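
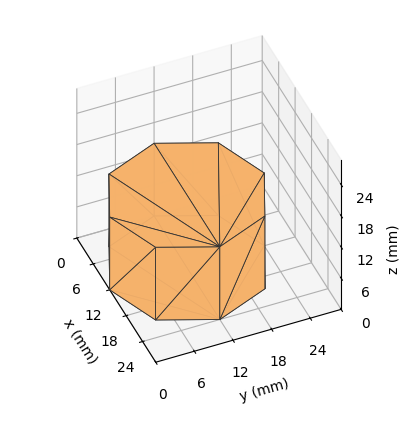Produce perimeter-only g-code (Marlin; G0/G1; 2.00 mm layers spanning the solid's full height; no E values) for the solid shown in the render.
Reading the render: the shape is a regular 8-sided prism (a cylinder approximated with 8 flat sides), circumscribed radius ≈ 12 mm, height ≈ 14 mm (dimensions read to the nearest mm from the axis ticks). For the g-code, the solid's height is divided into equal slices at the stated Δz and each level perimeter traced with G1 moves after a G0 lift.

; perimeter-only toolpath
G21 ; units = mm
G90 ; absolute positioning
G28 ; home
; layer 1
G0 Z2.00
G0 X24.00 Y12.00
G1 X20.49 Y20.49
G1 X12.00 Y24.00
G1 X3.51 Y20.49
G1 X0.00 Y12.00
G1 X3.51 Y3.51
G1 X12.00 Y0.00
G1 X20.49 Y3.51
G1 X24.00 Y12.00
; layer 2
G0 Z4.00
G0 X24.00 Y12.00
G1 X20.49 Y20.49
G1 X12.00 Y24.00
G1 X3.51 Y20.49
G1 X0.00 Y12.00
G1 X3.51 Y3.51
G1 X12.00 Y0.00
G1 X20.49 Y3.51
G1 X24.00 Y12.00
; layer 3
G0 Z6.00
G0 X24.00 Y12.00
G1 X20.49 Y20.49
G1 X12.00 Y24.00
G1 X3.51 Y20.49
G1 X0.00 Y12.00
G1 X3.51 Y3.51
G1 X12.00 Y0.00
G1 X20.49 Y3.51
G1 X24.00 Y12.00
; layer 4
G0 Z8.00
G0 X24.00 Y12.00
G1 X20.49 Y20.49
G1 X12.00 Y24.00
G1 X3.51 Y20.49
G1 X0.00 Y12.00
G1 X3.51 Y3.51
G1 X12.00 Y0.00
G1 X20.49 Y3.51
G1 X24.00 Y12.00
; layer 5
G0 Z10.00
G0 X24.00 Y12.00
G1 X20.49 Y20.49
G1 X12.00 Y24.00
G1 X3.51 Y20.49
G1 X0.00 Y12.00
G1 X3.51 Y3.51
G1 X12.00 Y0.00
G1 X20.49 Y3.51
G1 X24.00 Y12.00
; layer 6
G0 Z12.00
G0 X24.00 Y12.00
G1 X20.49 Y20.49
G1 X12.00 Y24.00
G1 X3.51 Y20.49
G1 X0.00 Y12.00
G1 X3.51 Y3.51
G1 X12.00 Y0.00
G1 X20.49 Y3.51
G1 X24.00 Y12.00
; layer 7
G0 Z14.00
G0 X24.00 Y12.00
G1 X20.49 Y20.49
G1 X12.00 Y24.00
G1 X3.51 Y20.49
G1 X0.00 Y12.00
G1 X3.51 Y3.51
G1 X12.00 Y0.00
G1 X20.49 Y3.51
G1 X24.00 Y12.00
M2 ; end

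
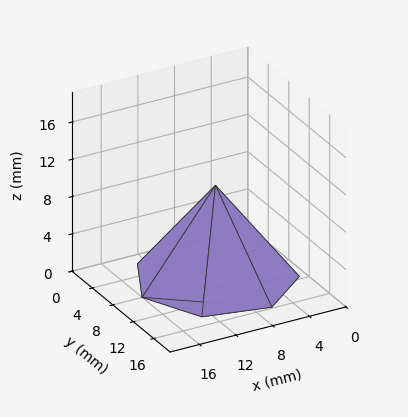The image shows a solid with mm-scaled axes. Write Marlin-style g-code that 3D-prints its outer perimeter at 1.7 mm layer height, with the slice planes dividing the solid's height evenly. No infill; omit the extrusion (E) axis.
Reading the render: the shape is a regular 7-sided pyramid, base circumscribed radius ≈ 8 mm, apex at z ≈ 10 mm (dimensions read to the nearest mm from the axis ticks). For the g-code, the solid's height is divided into equal slices at the stated Δz and each level perimeter traced with G1 moves after a G0 lift.

; perimeter-only toolpath
G21 ; units = mm
G90 ; absolute positioning
G28 ; home
; layer 1
G0 Z1.7
G0 X14.7 Y8.0
G1 X12.2 Y13.2
G1 X6.5 Y14.5
G1 X2.0 Y10.9
G1 X2.0 Y5.1
G1 X6.5 Y1.5
G1 X12.2 Y2.8
G1 X14.7 Y8.0
; layer 2
G0 Z3.3
G0 X13.3 Y8.0
G1 X11.3 Y12.2
G1 X6.8 Y13.2
G1 X3.2 Y10.3
G1 X3.2 Y5.7
G1 X6.8 Y2.8
G1 X11.3 Y3.8
G1 X13.3 Y8.0
; layer 3
G0 Z5.0
G0 X12.0 Y8.0
G1 X10.5 Y11.2
G1 X7.1 Y11.9
G1 X4.4 Y9.8
G1 X4.4 Y6.2
G1 X7.1 Y4.1
G1 X10.5 Y4.8
G1 X12.0 Y8.0
; layer 4
G0 Z6.7
G0 X10.7 Y8.0
G1 X9.7 Y10.1
G1 X7.4 Y10.6
G1 X5.6 Y9.2
G1 X5.6 Y6.8
G1 X7.4 Y5.4
G1 X9.7 Y5.9
G1 X10.7 Y8.0
; layer 5
G0 Z8.3
G0 X9.3 Y8.0
G1 X8.8 Y9.1
G1 X7.7 Y9.3
G1 X6.8 Y8.6
G1 X6.8 Y7.4
G1 X7.7 Y6.7
G1 X8.8 Y7.0
G1 X9.3 Y8.0
M2 ; end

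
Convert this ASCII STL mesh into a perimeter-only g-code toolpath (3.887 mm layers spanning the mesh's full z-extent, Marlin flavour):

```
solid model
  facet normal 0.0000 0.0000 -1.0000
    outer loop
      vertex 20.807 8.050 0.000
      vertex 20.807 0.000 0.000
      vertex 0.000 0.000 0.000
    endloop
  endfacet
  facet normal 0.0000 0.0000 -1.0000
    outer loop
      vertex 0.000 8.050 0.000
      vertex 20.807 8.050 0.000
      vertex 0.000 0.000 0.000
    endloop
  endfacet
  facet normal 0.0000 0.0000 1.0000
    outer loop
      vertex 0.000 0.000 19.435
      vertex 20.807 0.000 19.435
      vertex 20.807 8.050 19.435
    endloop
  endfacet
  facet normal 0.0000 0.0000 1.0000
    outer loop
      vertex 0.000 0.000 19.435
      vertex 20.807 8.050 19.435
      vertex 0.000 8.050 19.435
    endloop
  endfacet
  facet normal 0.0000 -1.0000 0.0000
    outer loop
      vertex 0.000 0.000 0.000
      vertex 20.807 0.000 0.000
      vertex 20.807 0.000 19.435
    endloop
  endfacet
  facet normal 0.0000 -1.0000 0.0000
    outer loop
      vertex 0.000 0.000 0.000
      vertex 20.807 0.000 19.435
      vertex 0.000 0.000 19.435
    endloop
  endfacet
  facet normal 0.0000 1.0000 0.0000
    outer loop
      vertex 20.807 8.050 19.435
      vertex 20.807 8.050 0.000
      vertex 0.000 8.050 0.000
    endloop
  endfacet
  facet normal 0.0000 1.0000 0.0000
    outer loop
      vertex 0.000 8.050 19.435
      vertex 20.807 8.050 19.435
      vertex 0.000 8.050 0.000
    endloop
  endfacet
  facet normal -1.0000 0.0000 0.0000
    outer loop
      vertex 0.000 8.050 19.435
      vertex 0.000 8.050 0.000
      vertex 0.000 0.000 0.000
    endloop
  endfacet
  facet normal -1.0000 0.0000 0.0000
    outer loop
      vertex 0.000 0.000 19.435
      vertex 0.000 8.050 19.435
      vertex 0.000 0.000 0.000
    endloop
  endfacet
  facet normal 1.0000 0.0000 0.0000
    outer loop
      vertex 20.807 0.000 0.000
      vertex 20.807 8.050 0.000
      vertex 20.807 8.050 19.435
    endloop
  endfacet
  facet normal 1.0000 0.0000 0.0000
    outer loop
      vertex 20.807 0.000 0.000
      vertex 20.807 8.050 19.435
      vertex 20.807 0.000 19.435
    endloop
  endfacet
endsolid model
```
; perimeter-only toolpath
G21 ; units = mm
G90 ; absolute positioning
G28 ; home
; layer 1
G0 Z3.887
G0 X0.000 Y0.000
G1 X20.807 Y0.000
G1 X20.807 Y8.050
G1 X0.000 Y8.050
G1 X0.000 Y0.000
; layer 2
G0 Z7.774
G0 X0.000 Y0.000
G1 X20.807 Y0.000
G1 X20.807 Y8.050
G1 X0.000 Y8.050
G1 X0.000 Y0.000
; layer 3
G0 Z11.661
G0 X0.000 Y0.000
G1 X20.807 Y0.000
G1 X20.807 Y8.050
G1 X0.000 Y8.050
G1 X0.000 Y0.000
; layer 4
G0 Z15.548
G0 X0.000 Y0.000
G1 X20.807 Y0.000
G1 X20.807 Y8.050
G1 X0.000 Y8.050
G1 X0.000 Y0.000
; layer 5
G0 Z19.435
G0 X0.000 Y0.000
G1 X20.807 Y0.000
G1 X20.807 Y8.050
G1 X0.000 Y8.050
G1 X0.000 Y0.000
M2 ; end

The solid is a rectangular box, roughly 20.8 × 8.05 mm footprint and 19.4 mm tall. Slicing at Δz = 3.887 mm — 5 equal slices spanning the solid's height, so layer i sits at z = i·h/5 — gives 5 non-empty perimeters. Each is a 4-segment closed polygon; G0 lifts to the layer z and rapids to the start vertex, then G1 traces the edges.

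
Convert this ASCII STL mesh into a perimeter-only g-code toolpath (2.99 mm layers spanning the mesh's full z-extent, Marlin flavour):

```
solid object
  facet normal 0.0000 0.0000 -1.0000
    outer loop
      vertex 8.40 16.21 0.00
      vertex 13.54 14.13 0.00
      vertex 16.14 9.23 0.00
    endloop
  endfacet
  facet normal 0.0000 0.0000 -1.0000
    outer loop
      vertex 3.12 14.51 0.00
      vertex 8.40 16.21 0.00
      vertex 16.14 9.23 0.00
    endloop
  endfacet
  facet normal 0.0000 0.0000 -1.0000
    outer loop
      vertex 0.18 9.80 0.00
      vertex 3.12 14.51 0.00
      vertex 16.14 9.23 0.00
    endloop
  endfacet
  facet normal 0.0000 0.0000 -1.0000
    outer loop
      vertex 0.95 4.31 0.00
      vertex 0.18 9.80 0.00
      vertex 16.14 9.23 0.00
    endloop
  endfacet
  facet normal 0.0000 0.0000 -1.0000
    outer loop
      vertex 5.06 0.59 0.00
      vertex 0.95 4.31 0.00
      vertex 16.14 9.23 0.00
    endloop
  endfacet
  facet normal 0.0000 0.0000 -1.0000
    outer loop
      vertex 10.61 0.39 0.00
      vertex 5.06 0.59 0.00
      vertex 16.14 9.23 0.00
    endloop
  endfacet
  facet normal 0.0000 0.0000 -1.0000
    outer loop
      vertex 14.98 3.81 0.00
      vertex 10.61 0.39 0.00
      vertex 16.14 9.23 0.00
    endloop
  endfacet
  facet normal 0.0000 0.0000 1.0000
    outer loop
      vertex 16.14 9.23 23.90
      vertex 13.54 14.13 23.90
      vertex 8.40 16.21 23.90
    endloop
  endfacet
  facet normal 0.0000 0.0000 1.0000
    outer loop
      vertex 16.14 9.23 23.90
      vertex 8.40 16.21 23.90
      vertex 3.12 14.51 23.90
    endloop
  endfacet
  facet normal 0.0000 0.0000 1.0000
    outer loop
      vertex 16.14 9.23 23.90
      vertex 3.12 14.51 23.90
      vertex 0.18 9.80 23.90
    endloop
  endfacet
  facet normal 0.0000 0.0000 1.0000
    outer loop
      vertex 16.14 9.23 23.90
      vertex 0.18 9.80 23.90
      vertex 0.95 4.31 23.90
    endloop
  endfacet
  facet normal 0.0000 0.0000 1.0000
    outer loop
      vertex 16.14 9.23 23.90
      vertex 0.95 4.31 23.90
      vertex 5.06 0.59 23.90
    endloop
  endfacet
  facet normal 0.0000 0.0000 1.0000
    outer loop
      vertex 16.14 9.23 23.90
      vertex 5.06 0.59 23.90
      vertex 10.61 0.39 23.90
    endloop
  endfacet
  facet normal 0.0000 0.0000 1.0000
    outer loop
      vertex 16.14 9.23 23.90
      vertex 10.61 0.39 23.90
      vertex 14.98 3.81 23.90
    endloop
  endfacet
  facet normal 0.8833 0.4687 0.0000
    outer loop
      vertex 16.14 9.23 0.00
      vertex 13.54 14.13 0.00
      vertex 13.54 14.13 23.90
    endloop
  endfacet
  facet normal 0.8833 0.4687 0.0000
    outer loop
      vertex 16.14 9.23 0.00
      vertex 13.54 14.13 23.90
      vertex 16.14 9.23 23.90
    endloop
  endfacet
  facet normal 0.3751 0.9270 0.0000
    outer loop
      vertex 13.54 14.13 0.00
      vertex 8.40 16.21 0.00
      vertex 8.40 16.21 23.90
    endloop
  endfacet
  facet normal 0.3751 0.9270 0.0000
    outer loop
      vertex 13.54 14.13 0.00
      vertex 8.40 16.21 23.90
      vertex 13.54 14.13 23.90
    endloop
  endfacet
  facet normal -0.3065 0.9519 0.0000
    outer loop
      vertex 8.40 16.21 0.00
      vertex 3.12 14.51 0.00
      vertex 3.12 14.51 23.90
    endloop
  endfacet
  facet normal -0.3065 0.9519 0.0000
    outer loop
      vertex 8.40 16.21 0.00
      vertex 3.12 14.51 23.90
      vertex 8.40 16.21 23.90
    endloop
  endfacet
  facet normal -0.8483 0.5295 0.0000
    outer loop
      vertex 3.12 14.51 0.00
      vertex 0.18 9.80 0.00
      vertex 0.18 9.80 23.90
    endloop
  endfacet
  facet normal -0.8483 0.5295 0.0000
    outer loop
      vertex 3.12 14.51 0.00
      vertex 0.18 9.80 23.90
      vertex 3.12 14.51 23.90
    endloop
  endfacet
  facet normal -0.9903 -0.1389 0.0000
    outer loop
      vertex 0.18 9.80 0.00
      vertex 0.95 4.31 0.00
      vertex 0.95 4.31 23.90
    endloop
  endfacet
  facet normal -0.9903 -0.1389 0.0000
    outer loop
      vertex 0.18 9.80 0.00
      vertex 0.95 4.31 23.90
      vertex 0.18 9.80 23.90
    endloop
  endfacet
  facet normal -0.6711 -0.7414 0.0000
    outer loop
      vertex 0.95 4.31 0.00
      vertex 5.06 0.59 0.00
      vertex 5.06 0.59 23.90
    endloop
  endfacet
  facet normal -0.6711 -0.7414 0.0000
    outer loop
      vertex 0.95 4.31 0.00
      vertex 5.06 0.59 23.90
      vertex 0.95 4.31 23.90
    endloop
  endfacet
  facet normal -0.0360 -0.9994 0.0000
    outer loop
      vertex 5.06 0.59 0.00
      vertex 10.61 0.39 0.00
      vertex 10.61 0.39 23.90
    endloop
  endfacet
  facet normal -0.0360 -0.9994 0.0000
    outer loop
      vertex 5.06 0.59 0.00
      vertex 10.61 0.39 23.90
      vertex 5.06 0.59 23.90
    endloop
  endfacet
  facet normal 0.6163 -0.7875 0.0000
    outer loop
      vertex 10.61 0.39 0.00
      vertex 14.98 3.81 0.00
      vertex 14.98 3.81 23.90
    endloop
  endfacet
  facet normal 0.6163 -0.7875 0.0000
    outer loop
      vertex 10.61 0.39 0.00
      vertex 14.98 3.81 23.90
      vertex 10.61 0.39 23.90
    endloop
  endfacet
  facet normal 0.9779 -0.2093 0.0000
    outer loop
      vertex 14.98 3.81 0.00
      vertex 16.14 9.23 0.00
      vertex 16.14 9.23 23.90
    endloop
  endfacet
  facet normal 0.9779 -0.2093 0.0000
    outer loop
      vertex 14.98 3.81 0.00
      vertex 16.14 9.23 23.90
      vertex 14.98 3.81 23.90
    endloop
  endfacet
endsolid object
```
; perimeter-only toolpath
G21 ; units = mm
G90 ; absolute positioning
G28 ; home
; layer 1
G0 Z2.99
G0 X16.14 Y9.23
G1 X13.54 Y14.13
G1 X8.40 Y16.21
G1 X3.12 Y14.51
G1 X0.18 Y9.80
G1 X0.95 Y4.31
G1 X5.06 Y0.59
G1 X10.61 Y0.39
G1 X14.98 Y3.81
G1 X16.14 Y9.23
; layer 2
G0 Z5.97
G0 X16.14 Y9.23
G1 X13.54 Y14.13
G1 X8.40 Y16.21
G1 X3.12 Y14.51
G1 X0.18 Y9.80
G1 X0.95 Y4.31
G1 X5.06 Y0.59
G1 X10.61 Y0.39
G1 X14.98 Y3.81
G1 X16.14 Y9.23
; layer 3
G0 Z8.96
G0 X16.14 Y9.23
G1 X13.54 Y14.13
G1 X8.40 Y16.21
G1 X3.12 Y14.51
G1 X0.18 Y9.80
G1 X0.95 Y4.31
G1 X5.06 Y0.59
G1 X10.61 Y0.39
G1 X14.98 Y3.81
G1 X16.14 Y9.23
; layer 4
G0 Z11.95
G0 X16.14 Y9.23
G1 X13.54 Y14.13
G1 X8.40 Y16.21
G1 X3.12 Y14.51
G1 X0.18 Y9.80
G1 X0.95 Y4.31
G1 X5.06 Y0.59
G1 X10.61 Y0.39
G1 X14.98 Y3.81
G1 X16.14 Y9.23
; layer 5
G0 Z14.94
G0 X16.14 Y9.23
G1 X13.54 Y14.13
G1 X8.40 Y16.21
G1 X3.12 Y14.51
G1 X0.18 Y9.80
G1 X0.95 Y4.31
G1 X5.06 Y0.59
G1 X10.61 Y0.39
G1 X14.98 Y3.81
G1 X16.14 Y9.23
; layer 6
G0 Z17.92
G0 X16.14 Y9.23
G1 X13.54 Y14.13
G1 X8.40 Y16.21
G1 X3.12 Y14.51
G1 X0.18 Y9.80
G1 X0.95 Y4.31
G1 X5.06 Y0.59
G1 X10.61 Y0.39
G1 X14.98 Y3.81
G1 X16.14 Y9.23
; layer 7
G0 Z20.91
G0 X16.14 Y9.23
G1 X13.54 Y14.13
G1 X8.40 Y16.21
G1 X3.12 Y14.51
G1 X0.18 Y9.80
G1 X0.95 Y4.31
G1 X5.06 Y0.59
G1 X10.61 Y0.39
G1 X14.98 Y3.81
G1 X16.14 Y9.23
; layer 8
G0 Z23.90
G0 X16.14 Y9.23
G1 X13.54 Y14.13
G1 X8.40 Y16.21
G1 X3.12 Y14.51
G1 X0.18 Y9.80
G1 X0.95 Y4.31
G1 X5.06 Y0.59
G1 X10.61 Y0.39
G1 X14.98 Y3.81
G1 X16.14 Y9.23
M2 ; end

The solid is a regular 9-sided prism (a cylinder approximated with 9 flat sides), circumscribed radius ≈ 8.11 mm, height ≈ 23.9 mm. Slicing at Δz = 2.99 mm — 8 equal slices spanning the solid's height, so layer i sits at z = i·h/8 — gives 8 non-empty perimeters. Each is a 9-segment closed polygon; G0 lifts to the layer z and rapids to the start vertex, then G1 traces the edges.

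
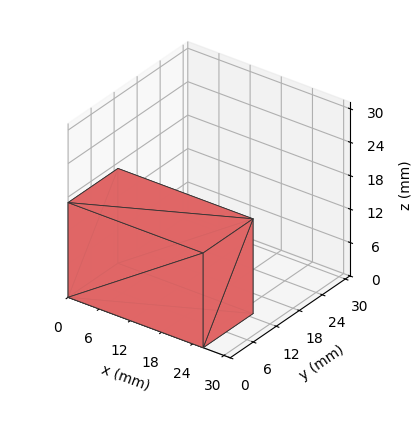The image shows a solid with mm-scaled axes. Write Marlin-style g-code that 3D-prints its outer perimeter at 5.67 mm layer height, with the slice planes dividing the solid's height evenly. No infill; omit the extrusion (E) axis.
Reading the render: the shape is a rectangular box, roughly 26 × 13 mm footprint and 17 mm tall (dimensions read to the nearest mm from the axis ticks). For the g-code, the solid's height is divided into equal slices at the stated Δz and each level perimeter traced with G1 moves after a G0 lift.

; perimeter-only toolpath
G21 ; units = mm
G90 ; absolute positioning
G28 ; home
; layer 1
G0 Z5.67
G0 X0.00 Y0.00
G1 X26.00 Y0.00
G1 X26.00 Y13.00
G1 X0.00 Y13.00
G1 X0.00 Y0.00
; layer 2
G0 Z11.33
G0 X0.00 Y0.00
G1 X26.00 Y0.00
G1 X26.00 Y13.00
G1 X0.00 Y13.00
G1 X0.00 Y0.00
; layer 3
G0 Z17.00
G0 X0.00 Y0.00
G1 X26.00 Y0.00
G1 X26.00 Y13.00
G1 X0.00 Y13.00
G1 X0.00 Y0.00
M2 ; end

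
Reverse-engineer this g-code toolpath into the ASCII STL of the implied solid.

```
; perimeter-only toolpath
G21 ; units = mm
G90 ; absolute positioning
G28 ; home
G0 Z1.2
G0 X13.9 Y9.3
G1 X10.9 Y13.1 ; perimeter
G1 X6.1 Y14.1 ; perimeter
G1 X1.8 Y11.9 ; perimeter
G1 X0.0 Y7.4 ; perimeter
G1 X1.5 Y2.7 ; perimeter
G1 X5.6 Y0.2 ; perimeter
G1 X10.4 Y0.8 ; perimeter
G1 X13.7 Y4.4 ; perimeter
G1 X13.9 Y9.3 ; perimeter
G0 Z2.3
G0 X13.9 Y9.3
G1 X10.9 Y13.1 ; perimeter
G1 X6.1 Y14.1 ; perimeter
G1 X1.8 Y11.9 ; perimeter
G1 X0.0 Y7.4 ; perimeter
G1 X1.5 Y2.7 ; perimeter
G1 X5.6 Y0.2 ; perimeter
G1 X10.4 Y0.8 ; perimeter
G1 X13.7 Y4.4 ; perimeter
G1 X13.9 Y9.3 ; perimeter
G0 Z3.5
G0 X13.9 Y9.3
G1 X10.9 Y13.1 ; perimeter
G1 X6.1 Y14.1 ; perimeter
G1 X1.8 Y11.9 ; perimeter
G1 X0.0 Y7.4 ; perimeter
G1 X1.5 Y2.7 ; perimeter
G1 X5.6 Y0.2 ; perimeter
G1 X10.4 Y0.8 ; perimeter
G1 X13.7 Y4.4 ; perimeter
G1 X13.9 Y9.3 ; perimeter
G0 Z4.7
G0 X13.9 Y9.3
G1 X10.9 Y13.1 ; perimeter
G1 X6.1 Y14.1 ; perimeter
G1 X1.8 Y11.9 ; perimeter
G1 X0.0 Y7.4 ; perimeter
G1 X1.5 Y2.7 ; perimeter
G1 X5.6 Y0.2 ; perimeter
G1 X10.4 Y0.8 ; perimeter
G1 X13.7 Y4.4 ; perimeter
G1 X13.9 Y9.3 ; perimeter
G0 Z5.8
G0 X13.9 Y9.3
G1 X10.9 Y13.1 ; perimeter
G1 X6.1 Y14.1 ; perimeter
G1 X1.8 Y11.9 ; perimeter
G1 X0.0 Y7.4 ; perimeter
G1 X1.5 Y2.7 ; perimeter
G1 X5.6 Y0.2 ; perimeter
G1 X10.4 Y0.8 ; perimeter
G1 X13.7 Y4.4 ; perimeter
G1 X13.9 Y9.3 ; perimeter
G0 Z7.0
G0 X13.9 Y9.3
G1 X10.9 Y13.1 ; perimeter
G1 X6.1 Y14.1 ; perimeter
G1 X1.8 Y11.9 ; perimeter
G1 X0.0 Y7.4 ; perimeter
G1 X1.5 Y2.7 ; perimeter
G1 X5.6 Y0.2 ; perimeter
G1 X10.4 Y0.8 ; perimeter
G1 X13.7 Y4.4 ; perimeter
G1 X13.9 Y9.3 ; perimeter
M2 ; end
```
solid part
  facet normal 0.0000 0.0000 -1.0000
    outer loop
      vertex 6.1 14.1 0.0
      vertex 10.9 13.1 0.0
      vertex 13.9 9.3 0.0
    endloop
  endfacet
  facet normal 0.0000 0.0000 -1.0000
    outer loop
      vertex 1.8 11.9 0.0
      vertex 6.1 14.1 0.0
      vertex 13.9 9.3 0.0
    endloop
  endfacet
  facet normal 0.0000 0.0000 -1.0000
    outer loop
      vertex 0.0 7.4 0.0
      vertex 1.8 11.9 0.0
      vertex 13.9 9.3 0.0
    endloop
  endfacet
  facet normal 0.0000 0.0000 -1.0000
    outer loop
      vertex 1.5 2.7 0.0
      vertex 0.0 7.4 0.0
      vertex 13.9 9.3 0.0
    endloop
  endfacet
  facet normal 0.0000 0.0000 -1.0000
    outer loop
      vertex 5.6 0.2 0.0
      vertex 1.5 2.7 0.0
      vertex 13.9 9.3 0.0
    endloop
  endfacet
  facet normal 0.0000 0.0000 -1.0000
    outer loop
      vertex 10.4 0.8 0.0
      vertex 5.6 0.2 0.0
      vertex 13.9 9.3 0.0
    endloop
  endfacet
  facet normal 0.0000 0.0000 -1.0000
    outer loop
      vertex 13.7 4.4 0.0
      vertex 10.4 0.8 0.0
      vertex 13.9 9.3 0.0
    endloop
  endfacet
  facet normal 0.0000 0.0000 1.0000
    outer loop
      vertex 13.9 9.3 7.0
      vertex 10.9 13.1 7.0
      vertex 6.1 14.1 7.0
    endloop
  endfacet
  facet normal 0.0000 0.0000 1.0000
    outer loop
      vertex 13.9 9.3 7.0
      vertex 6.1 14.1 7.0
      vertex 1.8 11.9 7.0
    endloop
  endfacet
  facet normal 0.0000 0.0000 1.0000
    outer loop
      vertex 13.9 9.3 7.0
      vertex 1.8 11.9 7.0
      vertex 0.0 7.4 7.0
    endloop
  endfacet
  facet normal 0.0000 0.0000 1.0000
    outer loop
      vertex 13.9 9.3 7.0
      vertex 0.0 7.4 7.0
      vertex 1.5 2.7 7.0
    endloop
  endfacet
  facet normal 0.0000 0.0000 1.0000
    outer loop
      vertex 13.9 9.3 7.0
      vertex 1.5 2.7 7.0
      vertex 5.6 0.2 7.0
    endloop
  endfacet
  facet normal 0.0000 0.0000 1.0000
    outer loop
      vertex 13.9 9.3 7.0
      vertex 5.6 0.2 7.0
      vertex 10.4 0.8 7.0
    endloop
  endfacet
  facet normal 0.0000 0.0000 1.0000
    outer loop
      vertex 13.9 9.3 7.0
      vertex 10.4 0.8 7.0
      vertex 13.7 4.4 7.0
    endloop
  endfacet
  facet normal 0.7849 0.6196 0.0000
    outer loop
      vertex 13.9 9.3 0.0
      vertex 10.9 13.1 0.0
      vertex 10.9 13.1 7.0
    endloop
  endfacet
  facet normal 0.7849 0.6196 0.0000
    outer loop
      vertex 13.9 9.3 0.0
      vertex 10.9 13.1 7.0
      vertex 13.9 9.3 7.0
    endloop
  endfacet
  facet normal 0.2040 0.9790 0.0000
    outer loop
      vertex 10.9 13.1 0.0
      vertex 6.1 14.1 0.0
      vertex 6.1 14.1 7.0
    endloop
  endfacet
  facet normal 0.2040 0.9790 0.0000
    outer loop
      vertex 10.9 13.1 0.0
      vertex 6.1 14.1 7.0
      vertex 10.9 13.1 7.0
    endloop
  endfacet
  facet normal -0.4555 0.8902 0.0000
    outer loop
      vertex 6.1 14.1 0.0
      vertex 1.8 11.9 0.0
      vertex 1.8 11.9 7.0
    endloop
  endfacet
  facet normal -0.4555 0.8902 0.0000
    outer loop
      vertex 6.1 14.1 0.0
      vertex 1.8 11.9 7.0
      vertex 6.1 14.1 7.0
    endloop
  endfacet
  facet normal -0.9285 0.3714 0.0000
    outer loop
      vertex 1.8 11.9 0.0
      vertex 0.0 7.4 0.0
      vertex 0.0 7.4 7.0
    endloop
  endfacet
  facet normal -0.9285 0.3714 0.0000
    outer loop
      vertex 1.8 11.9 0.0
      vertex 0.0 7.4 7.0
      vertex 1.8 11.9 7.0
    endloop
  endfacet
  facet normal -0.9527 -0.3040 0.0000
    outer loop
      vertex 0.0 7.4 0.0
      vertex 1.5 2.7 0.0
      vertex 1.5 2.7 7.0
    endloop
  endfacet
  facet normal -0.9527 -0.3040 0.0000
    outer loop
      vertex 0.0 7.4 0.0
      vertex 1.5 2.7 7.0
      vertex 0.0 7.4 7.0
    endloop
  endfacet
  facet normal -0.5206 -0.8538 0.0000
    outer loop
      vertex 1.5 2.7 0.0
      vertex 5.6 0.2 0.0
      vertex 5.6 0.2 7.0
    endloop
  endfacet
  facet normal -0.5206 -0.8538 0.0000
    outer loop
      vertex 1.5 2.7 0.0
      vertex 5.6 0.2 7.0
      vertex 1.5 2.7 7.0
    endloop
  endfacet
  facet normal 0.1240 -0.9923 0.0000
    outer loop
      vertex 5.6 0.2 0.0
      vertex 10.4 0.8 0.0
      vertex 10.4 0.8 7.0
    endloop
  endfacet
  facet normal 0.1240 -0.9923 0.0000
    outer loop
      vertex 5.6 0.2 0.0
      vertex 10.4 0.8 7.0
      vertex 5.6 0.2 7.0
    endloop
  endfacet
  facet normal 0.7372 -0.6757 0.0000
    outer loop
      vertex 10.4 0.8 0.0
      vertex 13.7 4.4 0.0
      vertex 13.7 4.4 7.0
    endloop
  endfacet
  facet normal 0.7372 -0.6757 0.0000
    outer loop
      vertex 10.4 0.8 0.0
      vertex 13.7 4.4 7.0
      vertex 10.4 0.8 7.0
    endloop
  endfacet
  facet normal 0.9992 -0.0408 0.0000
    outer loop
      vertex 13.7 4.4 0.0
      vertex 13.9 9.3 0.0
      vertex 13.9 9.3 7.0
    endloop
  endfacet
  facet normal 0.9992 -0.0408 0.0000
    outer loop
      vertex 13.7 4.4 0.0
      vertex 13.9 9.3 7.0
      vertex 13.7 4.4 7.0
    endloop
  endfacet
endsolid part

The G0 Z moves step by Δz≈1.2 mm. Every layer's G1 loop is the same polygon, so the solid is a straight extrusion of it from z=0 to z≈7. Closing with flat bottom and top caps and triangulating gives 32 facets — a regular 9-sided prism (a cylinder approximated with 9 flat sides), circumscribed radius ≈ 7.1 mm, height ≈ 7 mm.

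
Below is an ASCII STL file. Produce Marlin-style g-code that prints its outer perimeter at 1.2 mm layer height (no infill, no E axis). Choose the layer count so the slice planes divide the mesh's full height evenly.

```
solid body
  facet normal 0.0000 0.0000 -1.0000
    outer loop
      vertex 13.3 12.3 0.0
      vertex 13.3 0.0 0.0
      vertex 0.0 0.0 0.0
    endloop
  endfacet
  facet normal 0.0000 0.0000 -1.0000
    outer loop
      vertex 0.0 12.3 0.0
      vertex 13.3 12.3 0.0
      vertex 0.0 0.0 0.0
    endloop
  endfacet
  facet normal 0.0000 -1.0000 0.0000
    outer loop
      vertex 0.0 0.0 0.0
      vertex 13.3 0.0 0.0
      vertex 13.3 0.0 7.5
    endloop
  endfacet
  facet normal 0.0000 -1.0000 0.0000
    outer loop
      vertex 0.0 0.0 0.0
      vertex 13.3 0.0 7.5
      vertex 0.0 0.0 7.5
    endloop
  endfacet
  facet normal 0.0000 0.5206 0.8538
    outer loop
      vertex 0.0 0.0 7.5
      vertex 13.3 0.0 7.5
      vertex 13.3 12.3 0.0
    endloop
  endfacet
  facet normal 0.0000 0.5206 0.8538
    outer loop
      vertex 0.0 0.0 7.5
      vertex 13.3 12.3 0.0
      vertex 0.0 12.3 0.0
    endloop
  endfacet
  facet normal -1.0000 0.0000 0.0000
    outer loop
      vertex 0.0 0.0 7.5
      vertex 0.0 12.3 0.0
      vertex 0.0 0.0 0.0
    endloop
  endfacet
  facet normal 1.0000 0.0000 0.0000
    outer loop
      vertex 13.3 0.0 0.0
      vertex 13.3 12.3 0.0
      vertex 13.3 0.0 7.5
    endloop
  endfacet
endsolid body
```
; perimeter-only toolpath
G21 ; units = mm
G90 ; absolute positioning
G28 ; home
; layer 1
G0 Z1.2
G0 X0.0 Y0.0
G1 X13.3 Y0.0
G1 X13.3 Y10.3
G1 X0.0 Y10.3
G1 X0.0 Y0.0
; layer 2
G0 Z2.5
G0 X0.0 Y0.0
G1 X13.3 Y0.0
G1 X13.3 Y8.2
G1 X0.0 Y8.2
G1 X0.0 Y0.0
; layer 3
G0 Z3.8
G0 X0.0 Y0.0
G1 X13.3 Y0.0
G1 X13.3 Y6.2
G1 X0.0 Y6.2
G1 X0.0 Y0.0
; layer 4
G0 Z5.0
G0 X0.0 Y0.0
G1 X13.3 Y0.0
G1 X13.3 Y4.1
G1 X0.0 Y4.1
G1 X0.0 Y0.0
; layer 5
G0 Z6.2
G0 X0.0 Y0.0
G1 X13.3 Y0.0
G1 X13.3 Y2.0
G1 X0.0 Y2.0
G1 X0.0 Y0.0
M2 ; end

The solid is a wedge (ramp): 13.3 × 12.3 mm base, rising to 7.5 mm along the y=0 edge and sloping linearly to z=0 at y=12.3. Slicing at Δz = 1.2 mm — 6 equal slices spanning the solid's height, so layer i sits at z = i·h/6 — gives 5 non-empty perimeters. Each is a 4-segment closed polygon; G0 lifts to the layer z and rapids to the start vertex, then G1 traces the edges. The cross-section shrinks linearly with z (the slice at the apex is degenerate and omitted).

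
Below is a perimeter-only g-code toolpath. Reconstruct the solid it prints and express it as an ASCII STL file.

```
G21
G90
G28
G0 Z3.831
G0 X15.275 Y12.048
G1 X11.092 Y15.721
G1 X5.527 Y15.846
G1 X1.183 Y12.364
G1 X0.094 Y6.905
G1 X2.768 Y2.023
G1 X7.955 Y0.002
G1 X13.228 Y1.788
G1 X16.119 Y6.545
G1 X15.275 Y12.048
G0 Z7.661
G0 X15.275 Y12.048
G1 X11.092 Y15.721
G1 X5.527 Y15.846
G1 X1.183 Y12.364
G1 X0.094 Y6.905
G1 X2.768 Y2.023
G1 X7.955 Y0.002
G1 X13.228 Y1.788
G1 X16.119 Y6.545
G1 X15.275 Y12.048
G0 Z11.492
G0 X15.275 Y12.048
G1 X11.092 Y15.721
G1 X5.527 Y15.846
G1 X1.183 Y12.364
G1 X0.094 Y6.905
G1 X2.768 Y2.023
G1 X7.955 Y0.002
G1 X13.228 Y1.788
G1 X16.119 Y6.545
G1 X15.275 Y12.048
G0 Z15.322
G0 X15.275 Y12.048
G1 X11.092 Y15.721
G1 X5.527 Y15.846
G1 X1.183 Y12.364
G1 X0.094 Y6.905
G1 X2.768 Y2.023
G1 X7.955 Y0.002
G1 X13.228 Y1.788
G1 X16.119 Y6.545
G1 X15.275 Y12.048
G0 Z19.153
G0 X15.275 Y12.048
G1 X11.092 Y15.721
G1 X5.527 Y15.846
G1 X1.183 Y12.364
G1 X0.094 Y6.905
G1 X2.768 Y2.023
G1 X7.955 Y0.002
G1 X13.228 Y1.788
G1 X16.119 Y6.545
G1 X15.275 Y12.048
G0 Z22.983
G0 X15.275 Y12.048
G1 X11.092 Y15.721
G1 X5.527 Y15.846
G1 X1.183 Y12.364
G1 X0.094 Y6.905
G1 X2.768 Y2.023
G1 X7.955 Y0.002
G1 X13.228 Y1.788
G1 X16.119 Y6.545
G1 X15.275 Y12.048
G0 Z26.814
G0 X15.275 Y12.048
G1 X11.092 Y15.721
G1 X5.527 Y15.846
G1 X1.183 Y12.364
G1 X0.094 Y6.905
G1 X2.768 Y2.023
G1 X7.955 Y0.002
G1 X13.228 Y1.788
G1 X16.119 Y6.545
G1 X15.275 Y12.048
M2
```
solid part
  facet normal 0.0000 0.0000 -1.0000
    outer loop
      vertex 5.527 15.846 0.000
      vertex 11.092 15.721 0.000
      vertex 15.275 12.048 0.000
    endloop
  endfacet
  facet normal 0.0000 0.0000 -1.0000
    outer loop
      vertex 1.183 12.364 0.000
      vertex 5.527 15.846 0.000
      vertex 15.275 12.048 0.000
    endloop
  endfacet
  facet normal 0.0000 0.0000 -1.0000
    outer loop
      vertex 0.094 6.905 0.000
      vertex 1.183 12.364 0.000
      vertex 15.275 12.048 0.000
    endloop
  endfacet
  facet normal 0.0000 0.0000 -1.0000
    outer loop
      vertex 2.768 2.023 0.000
      vertex 0.094 6.905 0.000
      vertex 15.275 12.048 0.000
    endloop
  endfacet
  facet normal 0.0000 0.0000 -1.0000
    outer loop
      vertex 7.955 0.002 0.000
      vertex 2.768 2.023 0.000
      vertex 15.275 12.048 0.000
    endloop
  endfacet
  facet normal 0.0000 0.0000 -1.0000
    outer loop
      vertex 13.228 1.788 0.000
      vertex 7.955 0.002 0.000
      vertex 15.275 12.048 0.000
    endloop
  endfacet
  facet normal 0.0000 0.0000 -1.0000
    outer loop
      vertex 16.119 6.545 0.000
      vertex 13.228 1.788 0.000
      vertex 15.275 12.048 0.000
    endloop
  endfacet
  facet normal 0.0000 0.0000 1.0000
    outer loop
      vertex 15.275 12.048 26.814
      vertex 11.092 15.721 26.814
      vertex 5.527 15.846 26.814
    endloop
  endfacet
  facet normal 0.0000 0.0000 1.0000
    outer loop
      vertex 15.275 12.048 26.814
      vertex 5.527 15.846 26.814
      vertex 1.183 12.364 26.814
    endloop
  endfacet
  facet normal 0.0000 0.0000 1.0000
    outer loop
      vertex 15.275 12.048 26.814
      vertex 1.183 12.364 26.814
      vertex 0.094 6.905 26.814
    endloop
  endfacet
  facet normal 0.0000 0.0000 1.0000
    outer loop
      vertex 15.275 12.048 26.814
      vertex 0.094 6.905 26.814
      vertex 2.768 2.023 26.814
    endloop
  endfacet
  facet normal 0.0000 0.0000 1.0000
    outer loop
      vertex 15.275 12.048 26.814
      vertex 2.768 2.023 26.814
      vertex 7.955 0.002 26.814
    endloop
  endfacet
  facet normal 0.0000 0.0000 1.0000
    outer loop
      vertex 15.275 12.048 26.814
      vertex 7.955 0.002 26.814
      vertex 13.228 1.788 26.814
    endloop
  endfacet
  facet normal 0.0000 0.0000 1.0000
    outer loop
      vertex 15.275 12.048 26.814
      vertex 13.228 1.788 26.814
      vertex 16.119 6.545 26.814
    endloop
  endfacet
  facet normal 0.6598 0.7514 0.0000
    outer loop
      vertex 15.275 12.048 0.000
      vertex 11.092 15.721 0.000
      vertex 11.092 15.721 26.814
    endloop
  endfacet
  facet normal 0.6598 0.7514 0.0000
    outer loop
      vertex 15.275 12.048 0.000
      vertex 11.092 15.721 26.814
      vertex 15.275 12.048 26.814
    endloop
  endfacet
  facet normal 0.0225 0.9997 0.0000
    outer loop
      vertex 11.092 15.721 0.000
      vertex 5.527 15.846 0.000
      vertex 5.527 15.846 26.814
    endloop
  endfacet
  facet normal 0.0225 0.9997 0.0000
    outer loop
      vertex 11.092 15.721 0.000
      vertex 5.527 15.846 26.814
      vertex 11.092 15.721 26.814
    endloop
  endfacet
  facet normal -0.6254 0.7803 0.0000
    outer loop
      vertex 5.527 15.846 0.000
      vertex 1.183 12.364 0.000
      vertex 1.183 12.364 26.814
    endloop
  endfacet
  facet normal -0.6254 0.7803 0.0000
    outer loop
      vertex 5.527 15.846 0.000
      vertex 1.183 12.364 26.814
      vertex 5.527 15.846 26.814
    endloop
  endfacet
  facet normal -0.9807 0.1956 0.0000
    outer loop
      vertex 1.183 12.364 0.000
      vertex 0.094 6.905 0.000
      vertex 0.094 6.905 26.814
    endloop
  endfacet
  facet normal -0.9807 0.1956 0.0000
    outer loop
      vertex 1.183 12.364 0.000
      vertex 0.094 6.905 26.814
      vertex 1.183 12.364 26.814
    endloop
  endfacet
  facet normal -0.8771 -0.4804 0.0000
    outer loop
      vertex 0.094 6.905 0.000
      vertex 2.768 2.023 0.000
      vertex 2.768 2.023 26.814
    endloop
  endfacet
  facet normal -0.8771 -0.4804 0.0000
    outer loop
      vertex 0.094 6.905 0.000
      vertex 2.768 2.023 26.814
      vertex 0.094 6.905 26.814
    endloop
  endfacet
  facet normal -0.3630 -0.9318 0.0000
    outer loop
      vertex 2.768 2.023 0.000
      vertex 7.955 0.002 0.000
      vertex 7.955 0.002 26.814
    endloop
  endfacet
  facet normal -0.3630 -0.9318 0.0000
    outer loop
      vertex 2.768 2.023 0.000
      vertex 7.955 0.002 26.814
      vertex 2.768 2.023 26.814
    endloop
  endfacet
  facet normal 0.3208 -0.9471 0.0000
    outer loop
      vertex 7.955 0.002 0.000
      vertex 13.228 1.788 0.000
      vertex 13.228 1.788 26.814
    endloop
  endfacet
  facet normal 0.3208 -0.9471 0.0000
    outer loop
      vertex 7.955 0.002 0.000
      vertex 13.228 1.788 26.814
      vertex 7.955 0.002 26.814
    endloop
  endfacet
  facet normal 0.8546 -0.5193 0.0000
    outer loop
      vertex 13.228 1.788 0.000
      vertex 16.119 6.545 0.000
      vertex 16.119 6.545 26.814
    endloop
  endfacet
  facet normal 0.8546 -0.5193 0.0000
    outer loop
      vertex 13.228 1.788 0.000
      vertex 16.119 6.545 26.814
      vertex 13.228 1.788 26.814
    endloop
  endfacet
  facet normal 0.9884 0.1516 0.0000
    outer loop
      vertex 16.119 6.545 0.000
      vertex 15.275 12.048 0.000
      vertex 15.275 12.048 26.814
    endloop
  endfacet
  facet normal 0.9884 0.1516 0.0000
    outer loop
      vertex 16.119 6.545 0.000
      vertex 15.275 12.048 26.814
      vertex 16.119 6.545 26.814
    endloop
  endfacet
endsolid part

The G0 Z moves step by Δz≈3.831 mm. Every layer's G1 loop is the same polygon, so the solid is a straight extrusion of it from z=0 to z≈26.8. Closing with flat bottom and top caps and triangulating gives 32 facets — a regular 9-sided prism (a cylinder approximated with 9 flat sides), circumscribed radius ≈ 8.14 mm, height ≈ 26.8 mm.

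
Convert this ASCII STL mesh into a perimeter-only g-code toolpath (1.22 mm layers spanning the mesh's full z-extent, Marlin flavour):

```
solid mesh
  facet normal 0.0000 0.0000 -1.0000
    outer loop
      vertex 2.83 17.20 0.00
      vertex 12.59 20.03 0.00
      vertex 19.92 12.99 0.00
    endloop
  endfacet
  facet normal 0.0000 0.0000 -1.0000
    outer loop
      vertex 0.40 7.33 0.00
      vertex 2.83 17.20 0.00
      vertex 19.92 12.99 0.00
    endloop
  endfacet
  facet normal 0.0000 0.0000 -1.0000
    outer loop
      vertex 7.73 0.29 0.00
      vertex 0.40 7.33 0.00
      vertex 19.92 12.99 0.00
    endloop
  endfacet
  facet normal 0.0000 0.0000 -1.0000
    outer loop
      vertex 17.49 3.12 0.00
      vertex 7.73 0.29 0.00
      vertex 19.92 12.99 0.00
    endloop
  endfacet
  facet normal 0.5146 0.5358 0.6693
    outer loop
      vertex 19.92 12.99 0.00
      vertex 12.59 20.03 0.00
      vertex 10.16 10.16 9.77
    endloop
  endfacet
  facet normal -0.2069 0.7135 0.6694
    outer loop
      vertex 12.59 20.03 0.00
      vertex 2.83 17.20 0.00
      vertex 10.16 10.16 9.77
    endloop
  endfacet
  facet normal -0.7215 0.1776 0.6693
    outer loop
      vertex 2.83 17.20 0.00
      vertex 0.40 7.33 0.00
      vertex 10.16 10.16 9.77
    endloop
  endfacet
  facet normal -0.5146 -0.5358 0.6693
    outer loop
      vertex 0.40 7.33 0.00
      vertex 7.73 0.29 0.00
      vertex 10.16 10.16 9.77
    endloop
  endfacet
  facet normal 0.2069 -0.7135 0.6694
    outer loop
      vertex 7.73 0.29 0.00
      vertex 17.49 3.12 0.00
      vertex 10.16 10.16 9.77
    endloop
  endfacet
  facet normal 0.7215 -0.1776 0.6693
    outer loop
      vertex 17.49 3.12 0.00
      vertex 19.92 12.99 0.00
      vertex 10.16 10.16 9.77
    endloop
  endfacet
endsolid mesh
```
; perimeter-only toolpath
G21 ; units = mm
G90 ; absolute positioning
G28 ; home
; layer 1
G0 Z1.22
G0 X18.70 Y12.64
G1 X12.29 Y18.80
G1 X3.75 Y16.32
G1 X1.62 Y7.68
G1 X8.03 Y1.52
G1 X16.57 Y4.00
G1 X18.70 Y12.64
; layer 2
G0 Z2.44
G0 X17.48 Y12.28
G1 X11.98 Y17.56
G1 X4.66 Y15.44
G1 X2.84 Y8.04
G1 X8.34 Y2.76
G1 X15.66 Y4.88
G1 X17.48 Y12.28
; layer 3
G0 Z3.66
G0 X16.26 Y11.93
G1 X11.68 Y16.33
G1 X5.58 Y14.56
G1 X4.06 Y8.39
G1 X8.64 Y3.99
G1 X14.74 Y5.76
G1 X16.26 Y11.93
; layer 4
G0 Z4.88
G0 X15.04 Y11.57
G1 X11.38 Y15.10
G1 X6.50 Y13.68
G1 X5.28 Y8.75
G1 X8.95 Y5.22
G1 X13.82 Y6.64
G1 X15.04 Y11.57
; layer 5
G0 Z6.11
G0 X13.82 Y11.22
G1 X11.07 Y13.86
G1 X7.41 Y12.80
G1 X6.50 Y9.10
G1 X9.25 Y6.46
G1 X12.91 Y7.52
G1 X13.82 Y11.22
; layer 6
G0 Z7.33
G0 X12.60 Y10.87
G1 X10.77 Y12.63
G1 X8.33 Y11.92
G1 X7.72 Y9.45
G1 X9.55 Y7.69
G1 X11.99 Y8.40
G1 X12.60 Y10.87
; layer 7
G0 Z8.55
G0 X11.38 Y10.51
G1 X10.46 Y11.39
G1 X9.24 Y11.04
G1 X8.94 Y9.81
G1 X9.86 Y8.93
G1 X11.08 Y9.28
G1 X11.38 Y10.51
M2 ; end

The solid is a regular 6-sided pyramid, base circumscribed radius ≈ 10.2 mm, apex at z ≈ 9.77 mm. Slicing at Δz = 1.22 mm — 8 equal slices spanning the solid's height, so layer i sits at z = i·h/8 — gives 7 non-empty perimeters. Each is a 6-segment closed polygon; G0 lifts to the layer z and rapids to the start vertex, then G1 traces the edges. The cross-section shrinks linearly with z (the slice at the apex is degenerate and omitted).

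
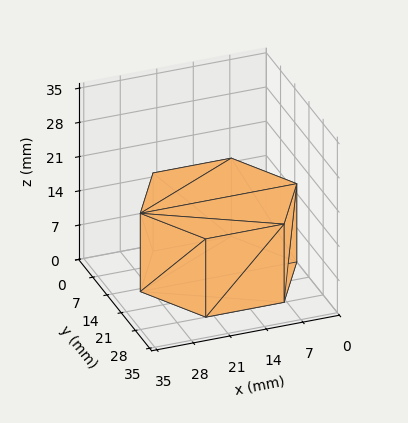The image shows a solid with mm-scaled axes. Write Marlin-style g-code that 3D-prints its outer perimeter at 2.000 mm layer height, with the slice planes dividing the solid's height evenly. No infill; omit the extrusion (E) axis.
Reading the render: the shape is a regular 6-sided prism (a cylinder approximated with 6 flat sides), circumscribed radius ≈ 15 mm, height ≈ 16 mm (dimensions read to the nearest mm from the axis ticks). For the g-code, the solid's height is divided into equal slices at the stated Δz and each level perimeter traced with G1 moves after a G0 lift.

; perimeter-only toolpath
G21 ; units = mm
G90 ; absolute positioning
G28 ; home
; layer 1
G0 Z2.000
G0 X30.000 Y15.000
G1 X22.500 Y27.990
G1 X7.500 Y27.990
G1 X0.000 Y15.000
G1 X7.500 Y2.010
G1 X22.500 Y2.010
G1 X30.000 Y15.000
; layer 2
G0 Z4.000
G0 X30.000 Y15.000
G1 X22.500 Y27.990
G1 X7.500 Y27.990
G1 X0.000 Y15.000
G1 X7.500 Y2.010
G1 X22.500 Y2.010
G1 X30.000 Y15.000
; layer 3
G0 Z6.000
G0 X30.000 Y15.000
G1 X22.500 Y27.990
G1 X7.500 Y27.990
G1 X0.000 Y15.000
G1 X7.500 Y2.010
G1 X22.500 Y2.010
G1 X30.000 Y15.000
; layer 4
G0 Z8.000
G0 X30.000 Y15.000
G1 X22.500 Y27.990
G1 X7.500 Y27.990
G1 X0.000 Y15.000
G1 X7.500 Y2.010
G1 X22.500 Y2.010
G1 X30.000 Y15.000
; layer 5
G0 Z10.000
G0 X30.000 Y15.000
G1 X22.500 Y27.990
G1 X7.500 Y27.990
G1 X0.000 Y15.000
G1 X7.500 Y2.010
G1 X22.500 Y2.010
G1 X30.000 Y15.000
; layer 6
G0 Z12.000
G0 X30.000 Y15.000
G1 X22.500 Y27.990
G1 X7.500 Y27.990
G1 X0.000 Y15.000
G1 X7.500 Y2.010
G1 X22.500 Y2.010
G1 X30.000 Y15.000
; layer 7
G0 Z14.000
G0 X30.000 Y15.000
G1 X22.500 Y27.990
G1 X7.500 Y27.990
G1 X0.000 Y15.000
G1 X7.500 Y2.010
G1 X22.500 Y2.010
G1 X30.000 Y15.000
; layer 8
G0 Z16.000
G0 X30.000 Y15.000
G1 X22.500 Y27.990
G1 X7.500 Y27.990
G1 X0.000 Y15.000
G1 X7.500 Y2.010
G1 X22.500 Y2.010
G1 X30.000 Y15.000
M2 ; end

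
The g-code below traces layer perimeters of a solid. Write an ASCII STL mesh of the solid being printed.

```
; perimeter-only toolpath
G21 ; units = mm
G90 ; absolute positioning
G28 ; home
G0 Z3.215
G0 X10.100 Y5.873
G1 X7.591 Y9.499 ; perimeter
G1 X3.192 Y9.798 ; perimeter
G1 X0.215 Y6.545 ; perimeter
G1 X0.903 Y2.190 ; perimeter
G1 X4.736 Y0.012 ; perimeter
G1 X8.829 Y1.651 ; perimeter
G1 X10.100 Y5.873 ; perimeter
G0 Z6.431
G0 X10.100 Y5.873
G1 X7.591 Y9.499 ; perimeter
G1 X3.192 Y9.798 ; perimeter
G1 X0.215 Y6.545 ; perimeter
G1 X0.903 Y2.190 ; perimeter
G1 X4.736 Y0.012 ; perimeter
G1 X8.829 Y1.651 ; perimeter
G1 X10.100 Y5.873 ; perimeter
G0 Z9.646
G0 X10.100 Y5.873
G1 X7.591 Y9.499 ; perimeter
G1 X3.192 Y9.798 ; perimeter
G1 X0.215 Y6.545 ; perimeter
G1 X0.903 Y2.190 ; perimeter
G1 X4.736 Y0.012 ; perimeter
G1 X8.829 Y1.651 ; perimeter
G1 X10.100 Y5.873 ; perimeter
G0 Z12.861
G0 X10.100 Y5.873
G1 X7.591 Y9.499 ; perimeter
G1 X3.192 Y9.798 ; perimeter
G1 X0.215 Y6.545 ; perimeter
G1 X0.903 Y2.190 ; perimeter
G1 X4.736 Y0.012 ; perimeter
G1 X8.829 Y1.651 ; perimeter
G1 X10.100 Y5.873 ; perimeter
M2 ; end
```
solid part
  facet normal 0.0000 0.0000 -1.0000
    outer loop
      vertex 3.192 9.798 0.000
      vertex 7.591 9.499 0.000
      vertex 10.100 5.873 0.000
    endloop
  endfacet
  facet normal 0.0000 0.0000 -1.0000
    outer loop
      vertex 0.215 6.545 0.000
      vertex 3.192 9.798 0.000
      vertex 10.100 5.873 0.000
    endloop
  endfacet
  facet normal 0.0000 0.0000 -1.0000
    outer loop
      vertex 0.903 2.190 0.000
      vertex 0.215 6.545 0.000
      vertex 10.100 5.873 0.000
    endloop
  endfacet
  facet normal 0.0000 0.0000 -1.0000
    outer loop
      vertex 4.736 0.012 0.000
      vertex 0.903 2.190 0.000
      vertex 10.100 5.873 0.000
    endloop
  endfacet
  facet normal 0.0000 0.0000 -1.0000
    outer loop
      vertex 8.829 1.651 0.000
      vertex 4.736 0.012 0.000
      vertex 10.100 5.873 0.000
    endloop
  endfacet
  facet normal 0.0000 0.0000 1.0000
    outer loop
      vertex 10.100 5.873 12.861
      vertex 7.591 9.499 12.861
      vertex 3.192 9.798 12.861
    endloop
  endfacet
  facet normal 0.0000 0.0000 1.0000
    outer loop
      vertex 10.100 5.873 12.861
      vertex 3.192 9.798 12.861
      vertex 0.215 6.545 12.861
    endloop
  endfacet
  facet normal 0.0000 0.0000 1.0000
    outer loop
      vertex 10.100 5.873 12.861
      vertex 0.215 6.545 12.861
      vertex 0.903 2.190 12.861
    endloop
  endfacet
  facet normal 0.0000 0.0000 1.0000
    outer loop
      vertex 10.100 5.873 12.861
      vertex 0.903 2.190 12.861
      vertex 4.736 0.012 12.861
    endloop
  endfacet
  facet normal 0.0000 0.0000 1.0000
    outer loop
      vertex 10.100 5.873 12.861
      vertex 4.736 0.012 12.861
      vertex 8.829 1.651 12.861
    endloop
  endfacet
  facet normal 0.8223 0.5690 0.0000
    outer loop
      vertex 10.100 5.873 0.000
      vertex 7.591 9.499 0.000
      vertex 7.591 9.499 12.861
    endloop
  endfacet
  facet normal 0.8223 0.5690 0.0000
    outer loop
      vertex 10.100 5.873 0.000
      vertex 7.591 9.499 12.861
      vertex 10.100 5.873 12.861
    endloop
  endfacet
  facet normal 0.0678 0.9977 0.0000
    outer loop
      vertex 7.591 9.499 0.000
      vertex 3.192 9.798 0.000
      vertex 3.192 9.798 12.861
    endloop
  endfacet
  facet normal 0.0678 0.9977 0.0000
    outer loop
      vertex 7.591 9.499 0.000
      vertex 3.192 9.798 12.861
      vertex 7.591 9.499 12.861
    endloop
  endfacet
  facet normal -0.7377 0.6751 0.0000
    outer loop
      vertex 3.192 9.798 0.000
      vertex 0.215 6.545 0.000
      vertex 0.215 6.545 12.861
    endloop
  endfacet
  facet normal -0.7377 0.6751 0.0000
    outer loop
      vertex 3.192 9.798 0.000
      vertex 0.215 6.545 12.861
      vertex 3.192 9.798 12.861
    endloop
  endfacet
  facet normal -0.9878 -0.1560 0.0000
    outer loop
      vertex 0.215 6.545 0.000
      vertex 0.903 2.190 0.000
      vertex 0.903 2.190 12.861
    endloop
  endfacet
  facet normal -0.9878 -0.1560 0.0000
    outer loop
      vertex 0.215 6.545 0.000
      vertex 0.903 2.190 12.861
      vertex 0.215 6.545 12.861
    endloop
  endfacet
  facet normal -0.4940 -0.8694 0.0000
    outer loop
      vertex 0.903 2.190 0.000
      vertex 4.736 0.012 0.000
      vertex 4.736 0.012 12.861
    endloop
  endfacet
  facet normal -0.4940 -0.8694 0.0000
    outer loop
      vertex 0.903 2.190 0.000
      vertex 4.736 0.012 12.861
      vertex 0.903 2.190 12.861
    endloop
  endfacet
  facet normal 0.3717 -0.9283 0.0000
    outer loop
      vertex 4.736 0.012 0.000
      vertex 8.829 1.651 0.000
      vertex 8.829 1.651 12.861
    endloop
  endfacet
  facet normal 0.3717 -0.9283 0.0000
    outer loop
      vertex 4.736 0.012 0.000
      vertex 8.829 1.651 12.861
      vertex 4.736 0.012 12.861
    endloop
  endfacet
  facet normal 0.9576 -0.2883 0.0000
    outer loop
      vertex 8.829 1.651 0.000
      vertex 10.100 5.873 0.000
      vertex 10.100 5.873 12.861
    endloop
  endfacet
  facet normal 0.9576 -0.2883 0.0000
    outer loop
      vertex 8.829 1.651 0.000
      vertex 10.100 5.873 12.861
      vertex 8.829 1.651 12.861
    endloop
  endfacet
endsolid part

The G0 Z moves step by Δz≈3.215 mm. Every layer's G1 loop is the same polygon, so the solid is a straight extrusion of it from z=0 to z≈12.9. Closing with flat bottom and top caps and triangulating gives 24 facets — a regular 7-sided prism (a cylinder approximated with 7 flat sides), circumscribed radius ≈ 5.08 mm, height ≈ 12.9 mm.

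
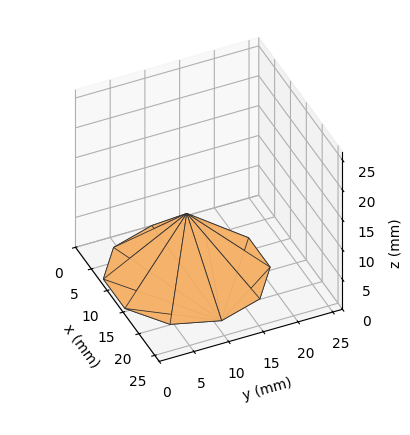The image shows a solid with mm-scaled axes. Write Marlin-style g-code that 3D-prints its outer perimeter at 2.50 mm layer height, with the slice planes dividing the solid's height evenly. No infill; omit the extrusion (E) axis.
Reading the render: the shape is a regular 10-sided pyramid, base circumscribed radius ≈ 11 mm, apex at z ≈ 10 mm (dimensions read to the nearest mm from the axis ticks). For the g-code, the solid's height is divided into equal slices at the stated Δz and each level perimeter traced with G1 moves after a G0 lift.

; perimeter-only toolpath
G21 ; units = mm
G90 ; absolute positioning
G28 ; home
; layer 1
G0 Z2.50
G0 X19.25 Y11.00
G1 X17.67 Y15.85
G1 X13.55 Y18.84
G1 X8.45 Y18.84
G1 X4.33 Y15.85
G1 X2.75 Y11.00
G1 X4.33 Y6.15
G1 X8.45 Y3.16
G1 X13.55 Y3.16
G1 X17.67 Y6.15
G1 X19.25 Y11.00
; layer 2
G0 Z5.00
G0 X16.50 Y11.00
G1 X15.45 Y14.23
G1 X12.70 Y16.23
G1 X9.30 Y16.23
G1 X6.55 Y14.23
G1 X5.50 Y11.00
G1 X6.55 Y7.77
G1 X9.30 Y5.77
G1 X12.70 Y5.77
G1 X15.45 Y7.77
G1 X16.50 Y11.00
; layer 3
G0 Z7.50
G0 X13.75 Y11.00
G1 X13.22 Y12.62
G1 X11.85 Y13.62
G1 X10.15 Y13.62
G1 X8.78 Y12.62
G1 X8.25 Y11.00
G1 X8.78 Y9.38
G1 X10.15 Y8.38
G1 X11.85 Y8.38
G1 X13.22 Y9.38
G1 X13.75 Y11.00
M2 ; end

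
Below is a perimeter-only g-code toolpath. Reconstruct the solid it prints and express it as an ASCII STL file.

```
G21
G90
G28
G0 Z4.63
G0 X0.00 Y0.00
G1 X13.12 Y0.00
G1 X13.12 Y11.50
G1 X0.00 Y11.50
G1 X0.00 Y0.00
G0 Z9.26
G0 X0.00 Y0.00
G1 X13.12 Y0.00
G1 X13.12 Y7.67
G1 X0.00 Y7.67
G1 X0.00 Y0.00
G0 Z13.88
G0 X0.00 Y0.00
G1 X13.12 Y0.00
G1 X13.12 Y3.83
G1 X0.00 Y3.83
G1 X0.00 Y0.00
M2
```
solid part
  facet normal 0.0000 0.0000 -1.0000
    outer loop
      vertex 13.12 15.33 0.00
      vertex 13.12 0.00 0.00
      vertex 0.00 0.00 0.00
    endloop
  endfacet
  facet normal 0.0000 0.0000 -1.0000
    outer loop
      vertex 0.00 15.33 0.00
      vertex 13.12 15.33 0.00
      vertex 0.00 0.00 0.00
    endloop
  endfacet
  facet normal 0.0000 -1.0000 0.0000
    outer loop
      vertex 0.00 0.00 0.00
      vertex 13.12 0.00 0.00
      vertex 13.12 0.00 18.51
    endloop
  endfacet
  facet normal 0.0000 -1.0000 0.0000
    outer loop
      vertex 0.00 0.00 0.00
      vertex 13.12 0.00 18.51
      vertex 0.00 0.00 18.51
    endloop
  endfacet
  facet normal 0.0000 0.7702 0.6378
    outer loop
      vertex 0.00 0.00 18.51
      vertex 13.12 0.00 18.51
      vertex 13.12 15.33 0.00
    endloop
  endfacet
  facet normal 0.0000 0.7702 0.6378
    outer loop
      vertex 0.00 0.00 18.51
      vertex 13.12 15.33 0.00
      vertex 0.00 15.33 0.00
    endloop
  endfacet
  facet normal -1.0000 0.0000 0.0000
    outer loop
      vertex 0.00 0.00 18.51
      vertex 0.00 15.33 0.00
      vertex 0.00 0.00 0.00
    endloop
  endfacet
  facet normal 1.0000 0.0000 0.0000
    outer loop
      vertex 13.12 0.00 0.00
      vertex 13.12 15.33 0.00
      vertex 13.12 0.00 18.51
    endloop
  endfacet
endsolid part

The G0 Z moves step by Δz≈4.63 mm. The G1 loops shrink linearly with z, so the solid tapers from its base footprint up to z≈18.5. Closing with a flat bottom cap and the tapered top and triangulating gives 8 facets — a wedge (ramp): 13.1 × 15.3 mm base, rising to 18.5 mm along the y=0 edge and sloping linearly to z=0 at y=15.3.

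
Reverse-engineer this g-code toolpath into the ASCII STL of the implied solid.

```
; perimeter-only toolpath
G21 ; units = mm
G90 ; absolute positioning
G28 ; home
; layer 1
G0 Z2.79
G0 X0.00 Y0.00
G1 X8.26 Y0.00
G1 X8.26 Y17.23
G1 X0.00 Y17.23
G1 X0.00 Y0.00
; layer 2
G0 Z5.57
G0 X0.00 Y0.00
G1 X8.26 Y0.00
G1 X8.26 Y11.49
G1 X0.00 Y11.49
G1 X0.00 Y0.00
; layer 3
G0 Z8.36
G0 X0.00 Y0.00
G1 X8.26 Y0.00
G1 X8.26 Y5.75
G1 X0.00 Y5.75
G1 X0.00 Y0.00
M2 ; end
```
solid part
  facet normal 0.0000 0.0000 -1.0000
    outer loop
      vertex 8.26 22.98 0.00
      vertex 8.26 0.00 0.00
      vertex 0.00 0.00 0.00
    endloop
  endfacet
  facet normal 0.0000 0.0000 -1.0000
    outer loop
      vertex 0.00 22.98 0.00
      vertex 8.26 22.98 0.00
      vertex 0.00 0.00 0.00
    endloop
  endfacet
  facet normal 0.0000 -1.0000 0.0000
    outer loop
      vertex 0.00 0.00 0.00
      vertex 8.26 0.00 0.00
      vertex 8.26 0.00 11.14
    endloop
  endfacet
  facet normal 0.0000 -1.0000 0.0000
    outer loop
      vertex 0.00 0.00 0.00
      vertex 8.26 0.00 11.14
      vertex 0.00 0.00 11.14
    endloop
  endfacet
  facet normal 0.0000 0.4362 0.8998
    outer loop
      vertex 0.00 0.00 11.14
      vertex 8.26 0.00 11.14
      vertex 8.26 22.98 0.00
    endloop
  endfacet
  facet normal 0.0000 0.4362 0.8998
    outer loop
      vertex 0.00 0.00 11.14
      vertex 8.26 22.98 0.00
      vertex 0.00 22.98 0.00
    endloop
  endfacet
  facet normal -1.0000 0.0000 0.0000
    outer loop
      vertex 0.00 0.00 11.14
      vertex 0.00 22.98 0.00
      vertex 0.00 0.00 0.00
    endloop
  endfacet
  facet normal 1.0000 0.0000 0.0000
    outer loop
      vertex 8.26 0.00 0.00
      vertex 8.26 22.98 0.00
      vertex 8.26 0.00 11.14
    endloop
  endfacet
endsolid part

The G0 Z moves step by Δz≈2.79 mm. The G1 loops shrink linearly with z, so the solid tapers from its base footprint up to z≈11.1. Closing with a flat bottom cap and the tapered top and triangulating gives 8 facets — a wedge (ramp): 8.26 × 23 mm base, rising to 11.1 mm along the y=0 edge and sloping linearly to z=0 at y=23.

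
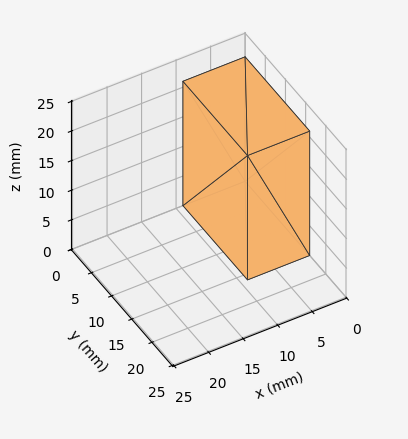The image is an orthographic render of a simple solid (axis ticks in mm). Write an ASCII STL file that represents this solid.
Reading the render: the shape is a rectangular box, roughly 9 × 16 mm footprint and 21 mm tall (dimensions read to the nearest mm from the axis ticks). For the STL, each face is triangulated and given an outward normal.

solid part
  facet normal 0.0000 0.0000 -1.0000
    outer loop
      vertex 9.0 16.0 0.0
      vertex 9.0 0.0 0.0
      vertex 0.0 0.0 0.0
    endloop
  endfacet
  facet normal 0.0000 0.0000 -1.0000
    outer loop
      vertex 0.0 16.0 0.0
      vertex 9.0 16.0 0.0
      vertex 0.0 0.0 0.0
    endloop
  endfacet
  facet normal 0.0000 0.0000 1.0000
    outer loop
      vertex 0.0 0.0 21.0
      vertex 9.0 0.0 21.0
      vertex 9.0 16.0 21.0
    endloop
  endfacet
  facet normal 0.0000 0.0000 1.0000
    outer loop
      vertex 0.0 0.0 21.0
      vertex 9.0 16.0 21.0
      vertex 0.0 16.0 21.0
    endloop
  endfacet
  facet normal 0.0000 -1.0000 0.0000
    outer loop
      vertex 0.0 0.0 0.0
      vertex 9.0 0.0 0.0
      vertex 9.0 0.0 21.0
    endloop
  endfacet
  facet normal 0.0000 -1.0000 0.0000
    outer loop
      vertex 0.0 0.0 0.0
      vertex 9.0 0.0 21.0
      vertex 0.0 0.0 21.0
    endloop
  endfacet
  facet normal 0.0000 1.0000 0.0000
    outer loop
      vertex 9.0 16.0 21.0
      vertex 9.0 16.0 0.0
      vertex 0.0 16.0 0.0
    endloop
  endfacet
  facet normal 0.0000 1.0000 0.0000
    outer loop
      vertex 0.0 16.0 21.0
      vertex 9.0 16.0 21.0
      vertex 0.0 16.0 0.0
    endloop
  endfacet
  facet normal -1.0000 0.0000 0.0000
    outer loop
      vertex 0.0 16.0 21.0
      vertex 0.0 16.0 0.0
      vertex 0.0 0.0 0.0
    endloop
  endfacet
  facet normal -1.0000 0.0000 0.0000
    outer loop
      vertex 0.0 0.0 21.0
      vertex 0.0 16.0 21.0
      vertex 0.0 0.0 0.0
    endloop
  endfacet
  facet normal 1.0000 0.0000 0.0000
    outer loop
      vertex 9.0 0.0 0.0
      vertex 9.0 16.0 0.0
      vertex 9.0 16.0 21.0
    endloop
  endfacet
  facet normal 1.0000 0.0000 0.0000
    outer loop
      vertex 9.0 0.0 0.0
      vertex 9.0 16.0 21.0
      vertex 9.0 0.0 21.0
    endloop
  endfacet
endsolid part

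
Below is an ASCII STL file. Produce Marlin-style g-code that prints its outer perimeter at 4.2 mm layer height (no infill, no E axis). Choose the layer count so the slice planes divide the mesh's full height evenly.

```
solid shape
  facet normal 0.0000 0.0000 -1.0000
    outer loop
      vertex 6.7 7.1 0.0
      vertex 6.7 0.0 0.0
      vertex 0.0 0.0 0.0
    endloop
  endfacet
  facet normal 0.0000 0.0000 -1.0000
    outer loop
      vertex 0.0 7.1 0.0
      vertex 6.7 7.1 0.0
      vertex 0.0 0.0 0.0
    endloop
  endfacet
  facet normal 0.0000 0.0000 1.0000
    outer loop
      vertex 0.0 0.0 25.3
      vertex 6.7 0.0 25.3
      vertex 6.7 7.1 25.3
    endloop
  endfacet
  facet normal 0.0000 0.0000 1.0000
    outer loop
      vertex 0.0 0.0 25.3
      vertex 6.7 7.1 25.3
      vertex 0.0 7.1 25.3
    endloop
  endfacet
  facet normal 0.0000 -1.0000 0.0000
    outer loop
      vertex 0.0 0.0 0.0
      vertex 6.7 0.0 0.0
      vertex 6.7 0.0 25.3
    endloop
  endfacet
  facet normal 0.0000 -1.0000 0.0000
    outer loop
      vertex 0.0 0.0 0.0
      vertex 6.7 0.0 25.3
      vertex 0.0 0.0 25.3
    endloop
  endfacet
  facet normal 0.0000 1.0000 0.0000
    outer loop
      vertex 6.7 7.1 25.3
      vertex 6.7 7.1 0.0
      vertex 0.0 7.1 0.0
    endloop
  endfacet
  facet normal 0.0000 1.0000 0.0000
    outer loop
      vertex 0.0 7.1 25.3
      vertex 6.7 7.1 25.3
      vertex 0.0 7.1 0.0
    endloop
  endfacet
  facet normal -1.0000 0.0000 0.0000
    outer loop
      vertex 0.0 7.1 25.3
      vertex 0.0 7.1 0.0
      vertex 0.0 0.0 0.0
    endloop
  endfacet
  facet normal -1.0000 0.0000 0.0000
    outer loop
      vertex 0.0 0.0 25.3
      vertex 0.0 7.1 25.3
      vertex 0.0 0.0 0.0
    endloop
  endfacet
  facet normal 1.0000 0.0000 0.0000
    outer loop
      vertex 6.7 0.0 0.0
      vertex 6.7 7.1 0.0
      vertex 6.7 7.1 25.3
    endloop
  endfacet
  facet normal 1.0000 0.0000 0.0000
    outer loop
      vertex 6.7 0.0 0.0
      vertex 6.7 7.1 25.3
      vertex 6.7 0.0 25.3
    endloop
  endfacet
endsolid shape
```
; perimeter-only toolpath
G21 ; units = mm
G90 ; absolute positioning
G28 ; home
; layer 1
G0 Z4.2
G0 X0.0 Y0.0
G1 X6.7 Y0.0
G1 X6.7 Y7.1
G1 X0.0 Y7.1
G1 X0.0 Y0.0
; layer 2
G0 Z8.4
G0 X0.0 Y0.0
G1 X6.7 Y0.0
G1 X6.7 Y7.1
G1 X0.0 Y7.1
G1 X0.0 Y0.0
; layer 3
G0 Z12.7
G0 X0.0 Y0.0
G1 X6.7 Y0.0
G1 X6.7 Y7.1
G1 X0.0 Y7.1
G1 X0.0 Y0.0
; layer 4
G0 Z16.9
G0 X0.0 Y0.0
G1 X6.7 Y0.0
G1 X6.7 Y7.1
G1 X0.0 Y7.1
G1 X0.0 Y0.0
; layer 5
G0 Z21.1
G0 X0.0 Y0.0
G1 X6.7 Y0.0
G1 X6.7 Y7.1
G1 X0.0 Y7.1
G1 X0.0 Y0.0
; layer 6
G0 Z25.3
G0 X0.0 Y0.0
G1 X6.7 Y0.0
G1 X6.7 Y7.1
G1 X0.0 Y7.1
G1 X0.0 Y0.0
M2 ; end

The solid is a rectangular box, roughly 6.7 × 7.1 mm footprint and 25.3 mm tall. Slicing at Δz = 4.2 mm — 6 equal slices spanning the solid's height, so layer i sits at z = i·h/6 — gives 6 non-empty perimeters. Each is a 4-segment closed polygon; G0 lifts to the layer z and rapids to the start vertex, then G1 traces the edges.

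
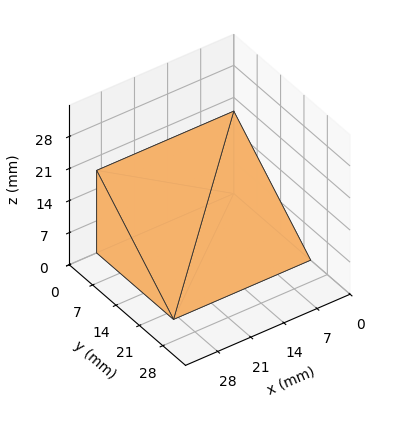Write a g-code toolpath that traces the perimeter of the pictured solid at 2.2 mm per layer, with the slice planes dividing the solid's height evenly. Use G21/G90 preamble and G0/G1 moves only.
Reading the render: the shape is a wedge (ramp): 29 × 23 mm base, rising to 18 mm along the y=0 edge and sloping linearly to z=0 at y=23 (dimensions read to the nearest mm from the axis ticks). For the g-code, the solid's height is divided into equal slices at the stated Δz and each level perimeter traced with G1 moves after a G0 lift.

; perimeter-only toolpath
G21 ; units = mm
G90 ; absolute positioning
G28 ; home
; layer 1
G0 Z2.2
G0 X0.0 Y0.0
G1 X29.0 Y0.0
G1 X29.0 Y20.1
G1 X0.0 Y20.1
G1 X0.0 Y0.0
; layer 2
G0 Z4.5
G0 X0.0 Y0.0
G1 X29.0 Y0.0
G1 X29.0 Y17.2
G1 X0.0 Y17.2
G1 X0.0 Y0.0
; layer 3
G0 Z6.8
G0 X0.0 Y0.0
G1 X29.0 Y0.0
G1 X29.0 Y14.4
G1 X0.0 Y14.4
G1 X0.0 Y0.0
; layer 4
G0 Z9.0
G0 X0.0 Y0.0
G1 X29.0 Y0.0
G1 X29.0 Y11.5
G1 X0.0 Y11.5
G1 X0.0 Y0.0
; layer 5
G0 Z11.2
G0 X0.0 Y0.0
G1 X29.0 Y0.0
G1 X29.0 Y8.6
G1 X0.0 Y8.6
G1 X0.0 Y0.0
; layer 6
G0 Z13.5
G0 X0.0 Y0.0
G1 X29.0 Y0.0
G1 X29.0 Y5.8
G1 X0.0 Y5.8
G1 X0.0 Y0.0
; layer 7
G0 Z15.8
G0 X0.0 Y0.0
G1 X29.0 Y0.0
G1 X29.0 Y2.9
G1 X0.0 Y2.9
G1 X0.0 Y0.0
M2 ; end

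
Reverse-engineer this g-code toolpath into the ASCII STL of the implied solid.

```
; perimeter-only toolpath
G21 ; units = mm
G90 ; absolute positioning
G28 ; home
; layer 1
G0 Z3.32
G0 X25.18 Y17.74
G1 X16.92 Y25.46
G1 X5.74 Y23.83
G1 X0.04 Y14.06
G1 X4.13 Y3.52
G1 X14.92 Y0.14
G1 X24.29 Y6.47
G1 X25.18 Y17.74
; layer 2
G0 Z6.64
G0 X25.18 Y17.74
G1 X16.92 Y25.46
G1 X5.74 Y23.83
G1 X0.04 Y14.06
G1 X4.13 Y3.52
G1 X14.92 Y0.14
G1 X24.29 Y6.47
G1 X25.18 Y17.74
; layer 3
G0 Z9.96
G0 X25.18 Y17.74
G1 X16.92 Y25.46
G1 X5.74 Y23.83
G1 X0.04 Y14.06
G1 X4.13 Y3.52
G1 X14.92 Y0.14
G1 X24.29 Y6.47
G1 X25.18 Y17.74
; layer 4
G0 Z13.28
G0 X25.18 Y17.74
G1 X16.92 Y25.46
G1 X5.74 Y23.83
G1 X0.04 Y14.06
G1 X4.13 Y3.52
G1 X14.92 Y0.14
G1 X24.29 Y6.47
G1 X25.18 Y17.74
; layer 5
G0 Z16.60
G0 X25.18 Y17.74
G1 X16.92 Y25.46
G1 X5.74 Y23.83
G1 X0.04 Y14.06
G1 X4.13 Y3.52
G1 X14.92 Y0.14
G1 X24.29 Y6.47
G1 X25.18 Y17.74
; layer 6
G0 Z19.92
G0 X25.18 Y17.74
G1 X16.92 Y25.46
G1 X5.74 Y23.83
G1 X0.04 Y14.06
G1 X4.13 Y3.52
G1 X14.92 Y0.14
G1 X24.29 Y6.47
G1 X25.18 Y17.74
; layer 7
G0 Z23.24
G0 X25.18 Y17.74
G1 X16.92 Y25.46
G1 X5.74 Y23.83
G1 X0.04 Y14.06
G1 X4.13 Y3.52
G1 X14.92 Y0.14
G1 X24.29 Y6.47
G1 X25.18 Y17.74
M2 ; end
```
solid part
  facet normal 0.0000 0.0000 -1.0000
    outer loop
      vertex 5.74 23.83 0.00
      vertex 16.92 25.46 0.00
      vertex 25.18 17.74 0.00
    endloop
  endfacet
  facet normal 0.0000 0.0000 -1.0000
    outer loop
      vertex 0.04 14.06 0.00
      vertex 5.74 23.83 0.00
      vertex 25.18 17.74 0.00
    endloop
  endfacet
  facet normal 0.0000 0.0000 -1.0000
    outer loop
      vertex 4.13 3.52 0.00
      vertex 0.04 14.06 0.00
      vertex 25.18 17.74 0.00
    endloop
  endfacet
  facet normal 0.0000 0.0000 -1.0000
    outer loop
      vertex 14.92 0.14 0.00
      vertex 4.13 3.52 0.00
      vertex 25.18 17.74 0.00
    endloop
  endfacet
  facet normal 0.0000 0.0000 -1.0000
    outer loop
      vertex 24.29 6.47 0.00
      vertex 14.92 0.14 0.00
      vertex 25.18 17.74 0.00
    endloop
  endfacet
  facet normal 0.0000 0.0000 1.0000
    outer loop
      vertex 25.18 17.74 23.24
      vertex 16.92 25.46 23.24
      vertex 5.74 23.83 23.24
    endloop
  endfacet
  facet normal 0.0000 0.0000 1.0000
    outer loop
      vertex 25.18 17.74 23.24
      vertex 5.74 23.83 23.24
      vertex 0.04 14.06 23.24
    endloop
  endfacet
  facet normal 0.0000 0.0000 1.0000
    outer loop
      vertex 25.18 17.74 23.24
      vertex 0.04 14.06 23.24
      vertex 4.13 3.52 23.24
    endloop
  endfacet
  facet normal 0.0000 0.0000 1.0000
    outer loop
      vertex 25.18 17.74 23.24
      vertex 4.13 3.52 23.24
      vertex 14.92 0.14 23.24
    endloop
  endfacet
  facet normal 0.0000 0.0000 1.0000
    outer loop
      vertex 25.18 17.74 23.24
      vertex 14.92 0.14 23.24
      vertex 24.29 6.47 23.24
    endloop
  endfacet
  facet normal 0.6828 0.7306 0.0000
    outer loop
      vertex 25.18 17.74 0.00
      vertex 16.92 25.46 0.00
      vertex 16.92 25.46 23.24
    endloop
  endfacet
  facet normal 0.6828 0.7306 0.0000
    outer loop
      vertex 25.18 17.74 0.00
      vertex 16.92 25.46 23.24
      vertex 25.18 17.74 23.24
    endloop
  endfacet
  facet normal -0.1443 0.9895 0.0000
    outer loop
      vertex 16.92 25.46 0.00
      vertex 5.74 23.83 0.00
      vertex 5.74 23.83 23.24
    endloop
  endfacet
  facet normal -0.1443 0.9895 0.0000
    outer loop
      vertex 16.92 25.46 0.00
      vertex 5.74 23.83 23.24
      vertex 16.92 25.46 23.24
    endloop
  endfacet
  facet normal -0.8637 0.5039 0.0000
    outer loop
      vertex 5.74 23.83 0.00
      vertex 0.04 14.06 0.00
      vertex 0.04 14.06 23.24
    endloop
  endfacet
  facet normal -0.8637 0.5039 0.0000
    outer loop
      vertex 5.74 23.83 0.00
      vertex 0.04 14.06 23.24
      vertex 5.74 23.83 23.24
    endloop
  endfacet
  facet normal -0.9323 -0.3618 0.0000
    outer loop
      vertex 0.04 14.06 0.00
      vertex 4.13 3.52 0.00
      vertex 4.13 3.52 23.24
    endloop
  endfacet
  facet normal -0.9323 -0.3618 0.0000
    outer loop
      vertex 0.04 14.06 0.00
      vertex 4.13 3.52 23.24
      vertex 0.04 14.06 23.24
    endloop
  endfacet
  facet normal -0.2989 -0.9543 0.0000
    outer loop
      vertex 4.13 3.52 0.00
      vertex 14.92 0.14 0.00
      vertex 14.92 0.14 23.24
    endloop
  endfacet
  facet normal -0.2989 -0.9543 0.0000
    outer loop
      vertex 4.13 3.52 0.00
      vertex 14.92 0.14 23.24
      vertex 4.13 3.52 23.24
    endloop
  endfacet
  facet normal 0.5598 -0.8286 0.0000
    outer loop
      vertex 14.92 0.14 0.00
      vertex 24.29 6.47 0.00
      vertex 24.29 6.47 23.24
    endloop
  endfacet
  facet normal 0.5598 -0.8286 0.0000
    outer loop
      vertex 14.92 0.14 0.00
      vertex 24.29 6.47 23.24
      vertex 14.92 0.14 23.24
    endloop
  endfacet
  facet normal 0.9969 -0.0787 0.0000
    outer loop
      vertex 24.29 6.47 0.00
      vertex 25.18 17.74 0.00
      vertex 25.18 17.74 23.24
    endloop
  endfacet
  facet normal 0.9969 -0.0787 0.0000
    outer loop
      vertex 24.29 6.47 0.00
      vertex 25.18 17.74 23.24
      vertex 24.29 6.47 23.24
    endloop
  endfacet
endsolid part

The G0 Z moves step by Δz≈3.32 mm. Every layer's G1 loop is the same polygon, so the solid is a straight extrusion of it from z=0 to z≈23.2. Closing with flat bottom and top caps and triangulating gives 24 facets — a regular 7-sided prism (a cylinder approximated with 7 flat sides), circumscribed radius ≈ 13 mm, height ≈ 23.2 mm.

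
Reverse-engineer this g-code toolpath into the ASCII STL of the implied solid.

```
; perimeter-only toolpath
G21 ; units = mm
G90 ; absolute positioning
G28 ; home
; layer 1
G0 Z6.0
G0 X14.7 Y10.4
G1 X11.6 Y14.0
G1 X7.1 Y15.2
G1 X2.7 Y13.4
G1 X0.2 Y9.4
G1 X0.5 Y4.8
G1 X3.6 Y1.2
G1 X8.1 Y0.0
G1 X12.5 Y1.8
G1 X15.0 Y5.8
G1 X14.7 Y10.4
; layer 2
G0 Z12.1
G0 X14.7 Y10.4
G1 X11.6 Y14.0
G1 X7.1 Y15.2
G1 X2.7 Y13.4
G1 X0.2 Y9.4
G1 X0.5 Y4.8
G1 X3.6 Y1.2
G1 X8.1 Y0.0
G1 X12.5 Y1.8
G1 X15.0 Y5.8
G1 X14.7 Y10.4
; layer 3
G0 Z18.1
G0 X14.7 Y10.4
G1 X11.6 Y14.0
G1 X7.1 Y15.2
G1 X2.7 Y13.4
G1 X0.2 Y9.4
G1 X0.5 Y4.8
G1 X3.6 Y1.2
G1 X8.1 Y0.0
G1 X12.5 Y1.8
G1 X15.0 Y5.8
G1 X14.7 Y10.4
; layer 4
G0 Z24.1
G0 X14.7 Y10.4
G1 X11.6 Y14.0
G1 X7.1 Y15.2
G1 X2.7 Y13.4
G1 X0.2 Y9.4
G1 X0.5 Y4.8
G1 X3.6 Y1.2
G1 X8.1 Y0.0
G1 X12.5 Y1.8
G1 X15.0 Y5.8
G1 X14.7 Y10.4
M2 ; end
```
solid part
  facet normal 0.0000 0.0000 -1.0000
    outer loop
      vertex 7.1 15.2 0.0
      vertex 11.6 14.0 0.0
      vertex 14.7 10.4 0.0
    endloop
  endfacet
  facet normal 0.0000 0.0000 -1.0000
    outer loop
      vertex 2.7 13.4 0.0
      vertex 7.1 15.2 0.0
      vertex 14.7 10.4 0.0
    endloop
  endfacet
  facet normal 0.0000 0.0000 -1.0000
    outer loop
      vertex 0.2 9.4 0.0
      vertex 2.7 13.4 0.0
      vertex 14.7 10.4 0.0
    endloop
  endfacet
  facet normal 0.0000 0.0000 -1.0000
    outer loop
      vertex 0.5 4.8 0.0
      vertex 0.2 9.4 0.0
      vertex 14.7 10.4 0.0
    endloop
  endfacet
  facet normal 0.0000 0.0000 -1.0000
    outer loop
      vertex 3.6 1.2 0.0
      vertex 0.5 4.8 0.0
      vertex 14.7 10.4 0.0
    endloop
  endfacet
  facet normal 0.0000 0.0000 -1.0000
    outer loop
      vertex 8.1 0.0 0.0
      vertex 3.6 1.2 0.0
      vertex 14.7 10.4 0.0
    endloop
  endfacet
  facet normal 0.0000 0.0000 -1.0000
    outer loop
      vertex 12.5 1.8 0.0
      vertex 8.1 0.0 0.0
      vertex 14.7 10.4 0.0
    endloop
  endfacet
  facet normal 0.0000 0.0000 -1.0000
    outer loop
      vertex 15.0 5.8 0.0
      vertex 12.5 1.8 0.0
      vertex 14.7 10.4 0.0
    endloop
  endfacet
  facet normal 0.0000 0.0000 1.0000
    outer loop
      vertex 14.7 10.4 24.1
      vertex 11.6 14.0 24.1
      vertex 7.1 15.2 24.1
    endloop
  endfacet
  facet normal 0.0000 0.0000 1.0000
    outer loop
      vertex 14.7 10.4 24.1
      vertex 7.1 15.2 24.1
      vertex 2.7 13.4 24.1
    endloop
  endfacet
  facet normal 0.0000 0.0000 1.0000
    outer loop
      vertex 14.7 10.4 24.1
      vertex 2.7 13.4 24.1
      vertex 0.2 9.4 24.1
    endloop
  endfacet
  facet normal 0.0000 0.0000 1.0000
    outer loop
      vertex 14.7 10.4 24.1
      vertex 0.2 9.4 24.1
      vertex 0.5 4.8 24.1
    endloop
  endfacet
  facet normal 0.0000 0.0000 1.0000
    outer loop
      vertex 14.7 10.4 24.1
      vertex 0.5 4.8 24.1
      vertex 3.6 1.2 24.1
    endloop
  endfacet
  facet normal 0.0000 0.0000 1.0000
    outer loop
      vertex 14.7 10.4 24.1
      vertex 3.6 1.2 24.1
      vertex 8.1 0.0 24.1
    endloop
  endfacet
  facet normal 0.0000 0.0000 1.0000
    outer loop
      vertex 14.7 10.4 24.1
      vertex 8.1 0.0 24.1
      vertex 12.5 1.8 24.1
    endloop
  endfacet
  facet normal 0.0000 0.0000 1.0000
    outer loop
      vertex 14.7 10.4 24.1
      vertex 12.5 1.8 24.1
      vertex 15.0 5.8 24.1
    endloop
  endfacet
  facet normal 0.7578 0.6525 0.0000
    outer loop
      vertex 14.7 10.4 0.0
      vertex 11.6 14.0 0.0
      vertex 11.6 14.0 24.1
    endloop
  endfacet
  facet normal 0.7578 0.6525 0.0000
    outer loop
      vertex 14.7 10.4 0.0
      vertex 11.6 14.0 24.1
      vertex 14.7 10.4 24.1
    endloop
  endfacet
  facet normal 0.2577 0.9662 0.0000
    outer loop
      vertex 11.6 14.0 0.0
      vertex 7.1 15.2 0.0
      vertex 7.1 15.2 24.1
    endloop
  endfacet
  facet normal 0.2577 0.9662 0.0000
    outer loop
      vertex 11.6 14.0 0.0
      vertex 7.1 15.2 24.1
      vertex 11.6 14.0 24.1
    endloop
  endfacet
  facet normal -0.3786 0.9255 0.0000
    outer loop
      vertex 7.1 15.2 0.0
      vertex 2.7 13.4 0.0
      vertex 2.7 13.4 24.1
    endloop
  endfacet
  facet normal -0.3786 0.9255 0.0000
    outer loop
      vertex 7.1 15.2 0.0
      vertex 2.7 13.4 24.1
      vertex 7.1 15.2 24.1
    endloop
  endfacet
  facet normal -0.8480 0.5300 0.0000
    outer loop
      vertex 2.7 13.4 0.0
      vertex 0.2 9.4 0.0
      vertex 0.2 9.4 24.1
    endloop
  endfacet
  facet normal -0.8480 0.5300 0.0000
    outer loop
      vertex 2.7 13.4 0.0
      vertex 0.2 9.4 24.1
      vertex 2.7 13.4 24.1
    endloop
  endfacet
  facet normal -0.9979 -0.0651 0.0000
    outer loop
      vertex 0.2 9.4 0.0
      vertex 0.5 4.8 0.0
      vertex 0.5 4.8 24.1
    endloop
  endfacet
  facet normal -0.9979 -0.0651 0.0000
    outer loop
      vertex 0.2 9.4 0.0
      vertex 0.5 4.8 24.1
      vertex 0.2 9.4 24.1
    endloop
  endfacet
  facet normal -0.7578 -0.6525 0.0000
    outer loop
      vertex 0.5 4.8 0.0
      vertex 3.6 1.2 0.0
      vertex 3.6 1.2 24.1
    endloop
  endfacet
  facet normal -0.7578 -0.6525 0.0000
    outer loop
      vertex 0.5 4.8 0.0
      vertex 3.6 1.2 24.1
      vertex 0.5 4.8 24.1
    endloop
  endfacet
  facet normal -0.2577 -0.9662 0.0000
    outer loop
      vertex 3.6 1.2 0.0
      vertex 8.1 0.0 0.0
      vertex 8.1 0.0 24.1
    endloop
  endfacet
  facet normal -0.2577 -0.9662 0.0000
    outer loop
      vertex 3.6 1.2 0.0
      vertex 8.1 0.0 24.1
      vertex 3.6 1.2 24.1
    endloop
  endfacet
  facet normal 0.3786 -0.9255 0.0000
    outer loop
      vertex 8.1 0.0 0.0
      vertex 12.5 1.8 0.0
      vertex 12.5 1.8 24.1
    endloop
  endfacet
  facet normal 0.3786 -0.9255 0.0000
    outer loop
      vertex 8.1 0.0 0.0
      vertex 12.5 1.8 24.1
      vertex 8.1 0.0 24.1
    endloop
  endfacet
  facet normal 0.8480 -0.5300 0.0000
    outer loop
      vertex 12.5 1.8 0.0
      vertex 15.0 5.8 0.0
      vertex 15.0 5.8 24.1
    endloop
  endfacet
  facet normal 0.8480 -0.5300 0.0000
    outer loop
      vertex 12.5 1.8 0.0
      vertex 15.0 5.8 24.1
      vertex 12.5 1.8 24.1
    endloop
  endfacet
  facet normal 0.9979 0.0651 0.0000
    outer loop
      vertex 15.0 5.8 0.0
      vertex 14.7 10.4 0.0
      vertex 14.7 10.4 24.1
    endloop
  endfacet
  facet normal 0.9979 0.0651 0.0000
    outer loop
      vertex 15.0 5.8 0.0
      vertex 14.7 10.4 24.1
      vertex 15.0 5.8 24.1
    endloop
  endfacet
endsolid part

The G0 Z moves step by Δz≈6.0 mm. Every layer's G1 loop is the same polygon, so the solid is a straight extrusion of it from z=0 to z≈24.1. Closing with flat bottom and top caps and triangulating gives 36 facets — a regular 10-sided prism (a cylinder approximated with 10 flat sides), circumscribed radius ≈ 7.6 mm, height ≈ 24.1 mm.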